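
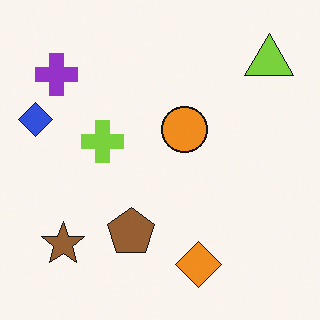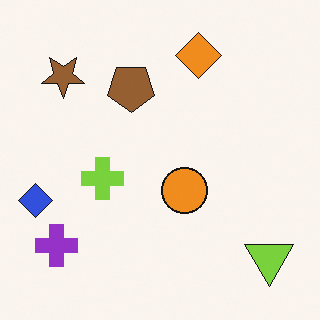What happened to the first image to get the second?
The transformation is: flipped vertically (top ↔ bottom).

The orange diamond is in the bottom of the first image and the top of the second — shapes on opposite sides of the horizontal midline have swapped in a mirror flip.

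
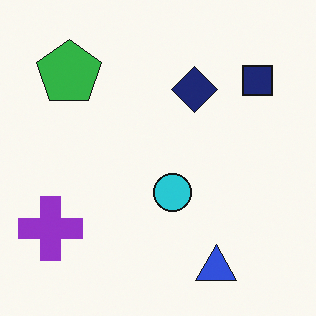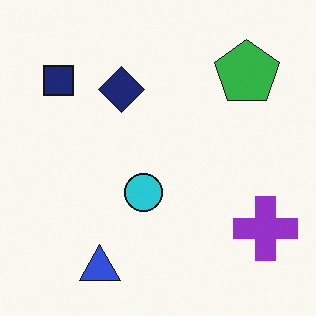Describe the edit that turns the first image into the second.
This is the original image flipped horizontally (left ↔ right).

The purple cross is in the bottom-left of the first image and the bottom-right of the second — shapes on opposite sides of the vertical midline have swapped in a mirror flip.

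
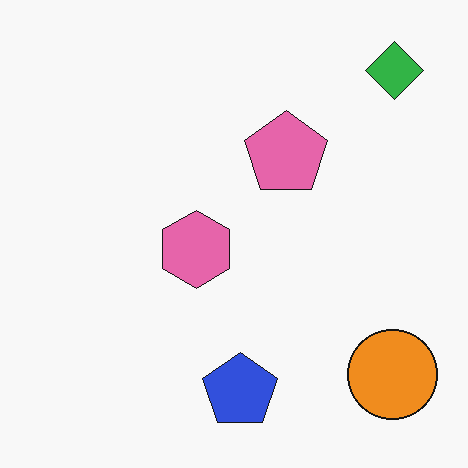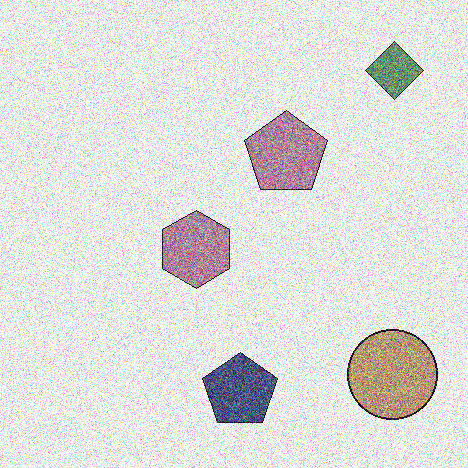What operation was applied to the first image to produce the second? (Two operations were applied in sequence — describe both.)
The image was heavily desaturated, then degraded with a thick layer of grain.

All colors are more muted and greyish — a global saturation change. Random speckle covers the whole image, including the flat background.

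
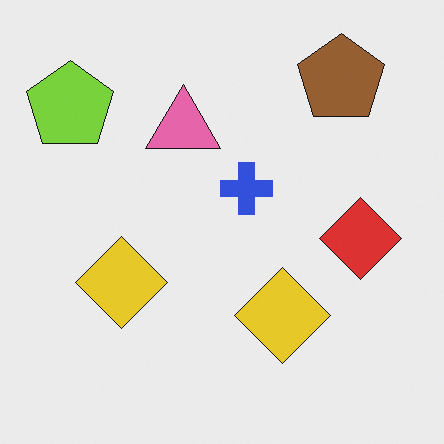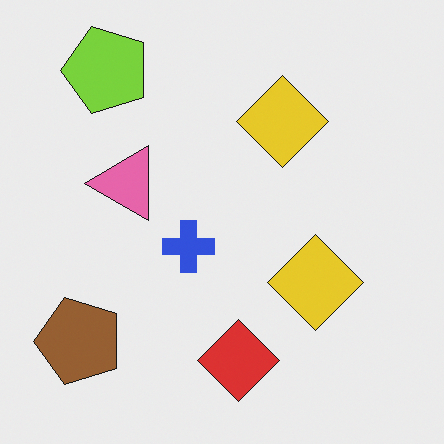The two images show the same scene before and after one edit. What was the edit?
It was transposed (reflected across the top-left ↔ bottom-right diagonal).

Shapes have swapped their row and column positions — what was in the top-right is now in the bottom-left — a diagonal reflection.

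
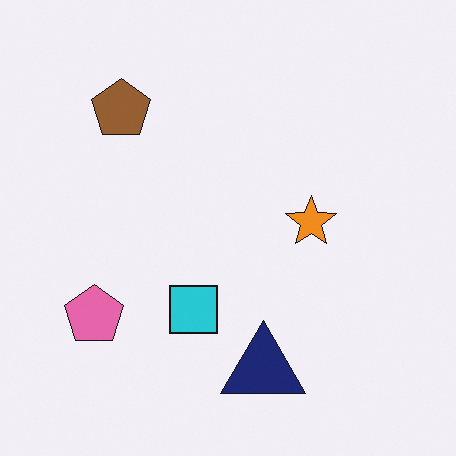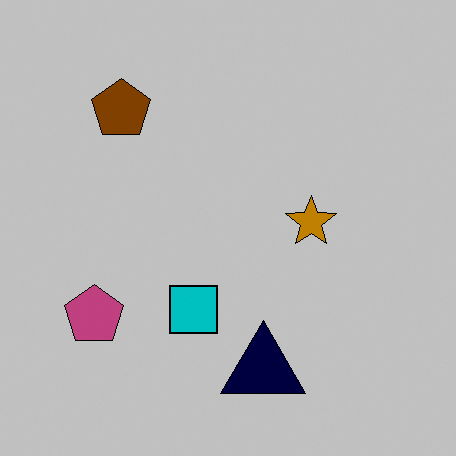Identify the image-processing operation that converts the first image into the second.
It was aggressively posterized.

Each flat color has snapped to a coarser quantized level — most visibly, the near-white background has dropped to a flat grey.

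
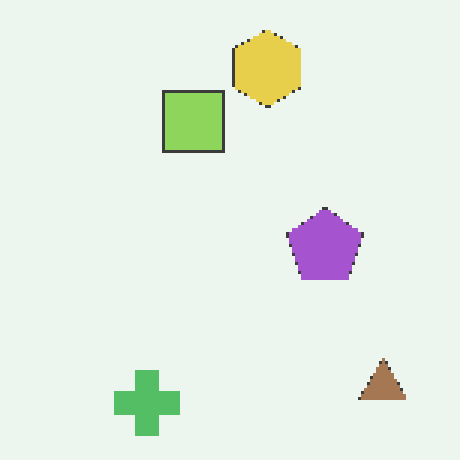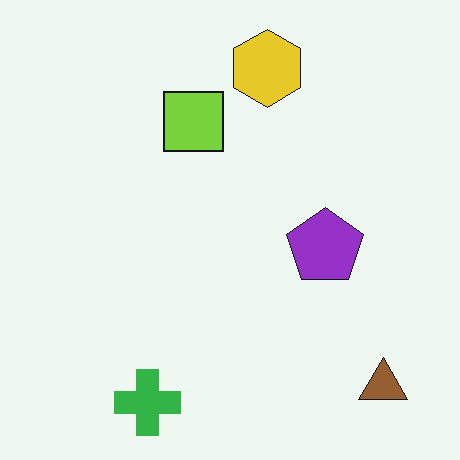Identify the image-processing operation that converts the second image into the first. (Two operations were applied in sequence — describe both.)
Given slightly reduced contrast, then lightly pixelated (a mild mosaic effect).

Tones are pushed toward mid-grey across the whole image — a global contrast change. Shapes are reduced to large square blocks; fine edges and outlines are lost — a downscale-then-upscale (mosaic) effect.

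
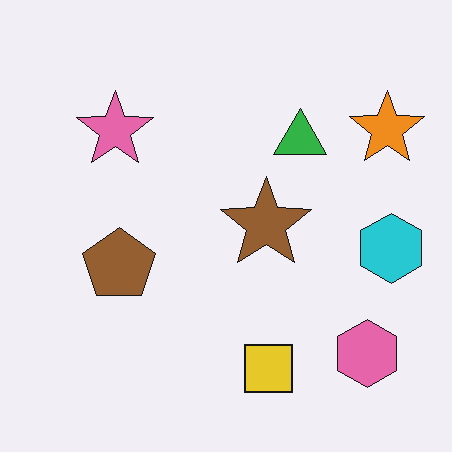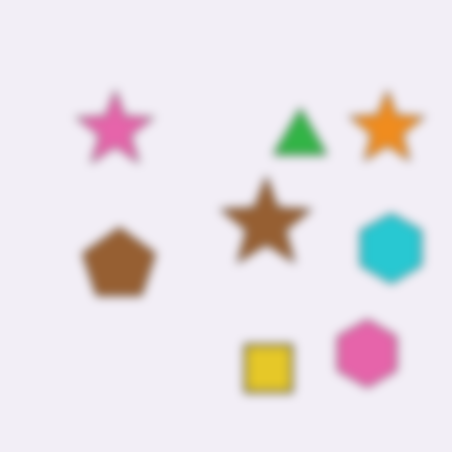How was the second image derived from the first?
The transformation is: strongly gaussian-blurred.

Shape edges and outlines are uniformly softened across the whole image.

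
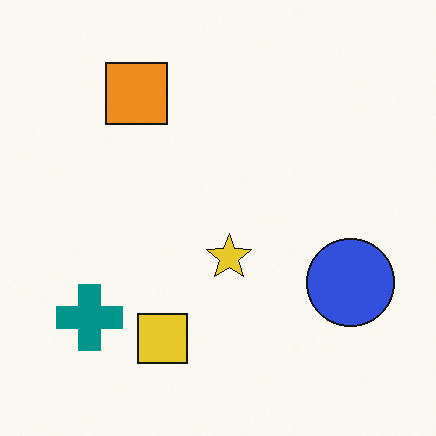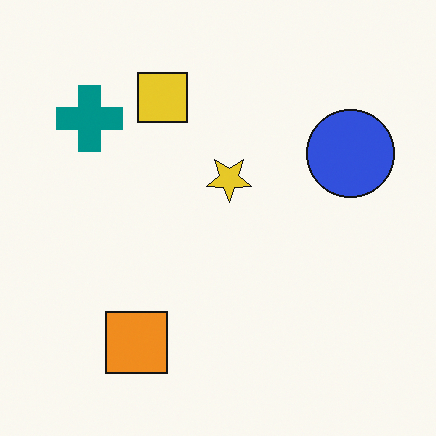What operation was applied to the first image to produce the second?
It was flipped vertically (top ↔ bottom).

The orange square is in the top-left of the first image and the bottom-left of the second — shapes on opposite sides of the horizontal midline have swapped in a mirror flip.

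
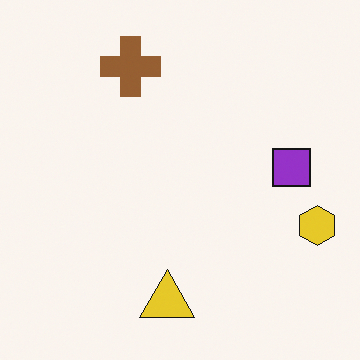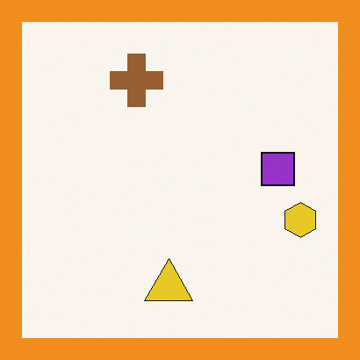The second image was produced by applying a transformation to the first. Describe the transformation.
The image was framed with a orange border.

A solid orange frame runs around the edge of the second image, with the content slightly shrunk inside it.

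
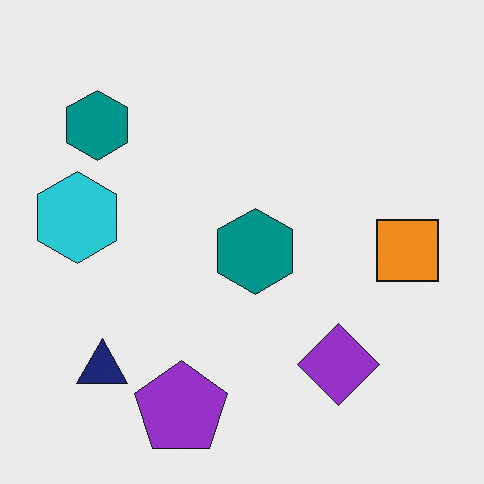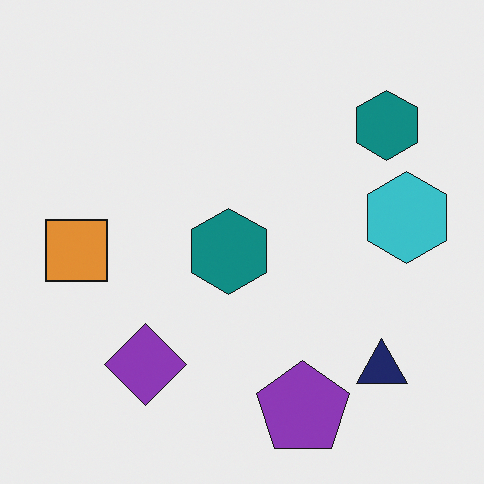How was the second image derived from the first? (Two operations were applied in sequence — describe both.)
The transformation is: flipped horizontally (left ↔ right), then slightly desaturated.

The cyan hexagon is in the left of the first image and the right of the second — shapes on opposite sides of the vertical midline have swapped in a mirror flip. All colors are more muted and greyish — a global saturation change.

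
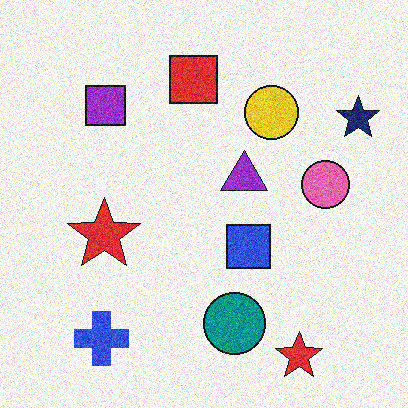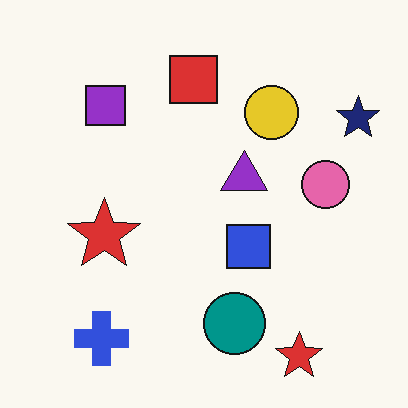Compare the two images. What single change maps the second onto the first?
The transformation is: degraded with moderate additive noise.

Random speckle covers the whole image, including the flat background.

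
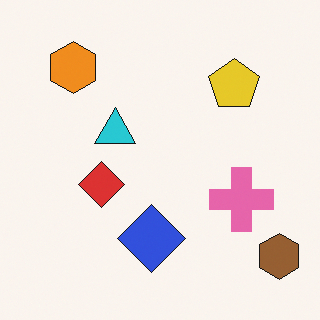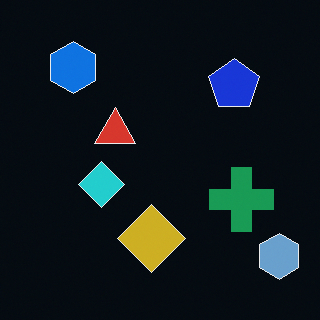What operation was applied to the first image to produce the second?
The second image is the first color-inverted (negative).

The light background has become dark and every shape's color is its complement — a photographic negative.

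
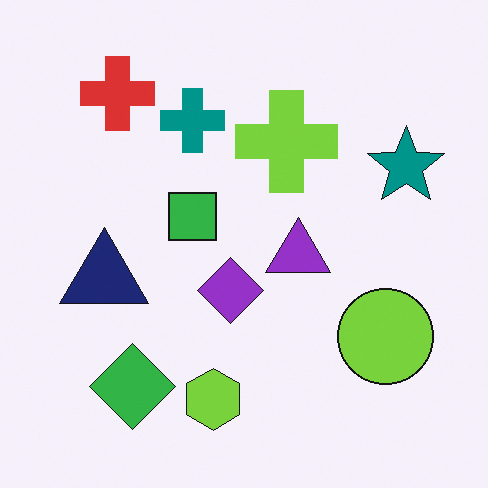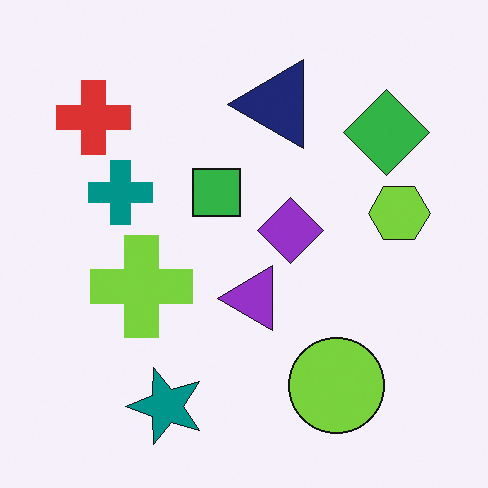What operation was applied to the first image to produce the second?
It was transposed (reflected across the top-left ↔ bottom-right diagonal).

Shapes have swapped their row and column positions — what was in the top-right is now in the bottom-left — a diagonal reflection.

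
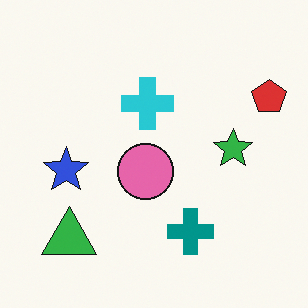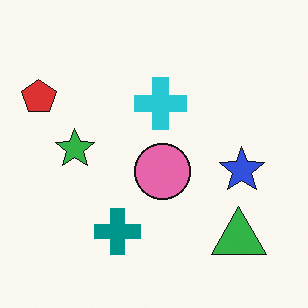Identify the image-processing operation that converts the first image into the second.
Flipped horizontally (left ↔ right).

The red pentagon is in the top-right of the first image and the top-left of the second — shapes on opposite sides of the vertical midline have swapped in a mirror flip.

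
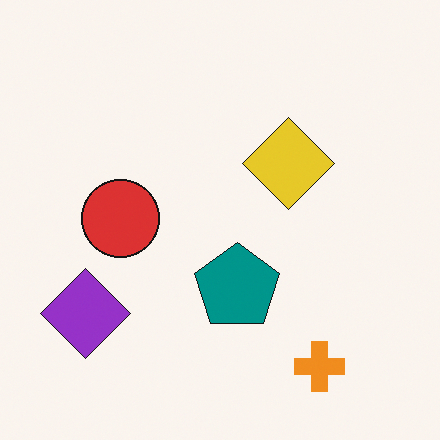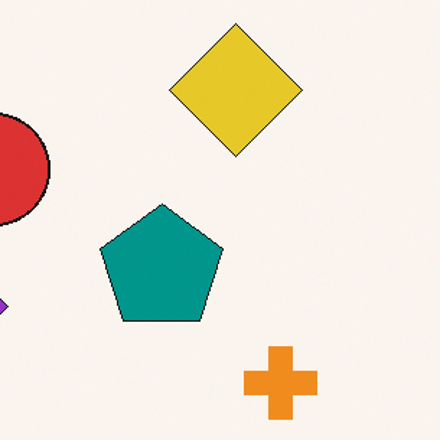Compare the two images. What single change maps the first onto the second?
Cropped slightly and scaled back up.

The visible shapes are larger and the field of view is narrower; shapes near the original edges may be partly or wholly outside the frame — a crop-and-rescale.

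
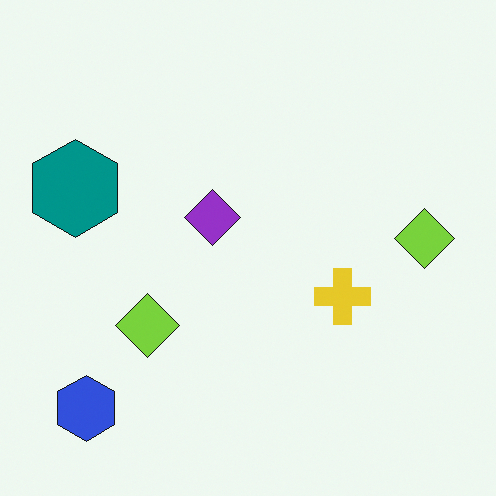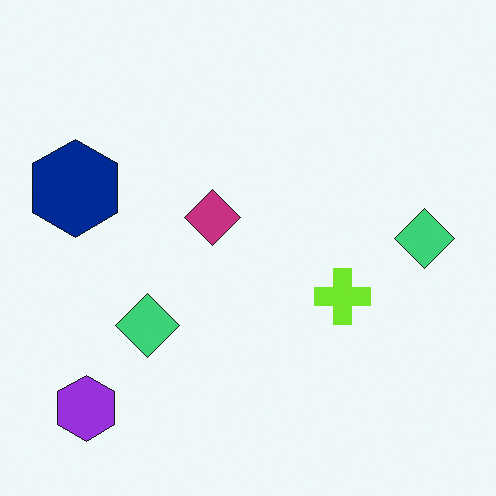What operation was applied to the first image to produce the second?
The second image is the first hue-shifted by a small amount.

Every shape's color has rotated by the same amount around the hue wheel — a uniform hue shift.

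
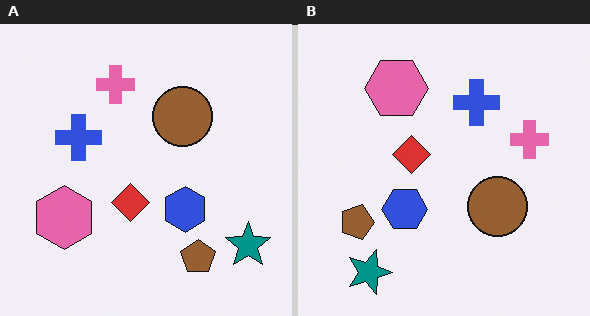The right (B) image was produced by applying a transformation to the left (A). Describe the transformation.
The image was rotated 90° clockwise.

The teal star sits in the bottom-right of the left (A) image and the bottom-left of the right (B) — consistent with a whole-image 90° clockwise rotation.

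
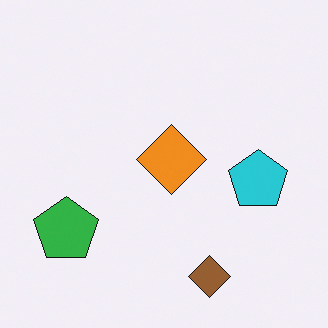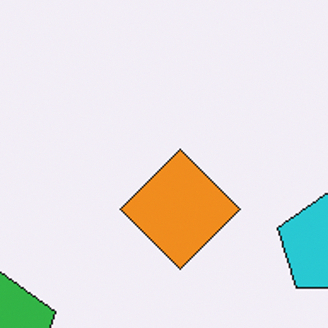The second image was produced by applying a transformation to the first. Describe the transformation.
Cropped tightly and scaled back up.

The visible shapes are larger and the field of view is narrower; shapes near the original edges may be partly or wholly outside the frame — a crop-and-rescale.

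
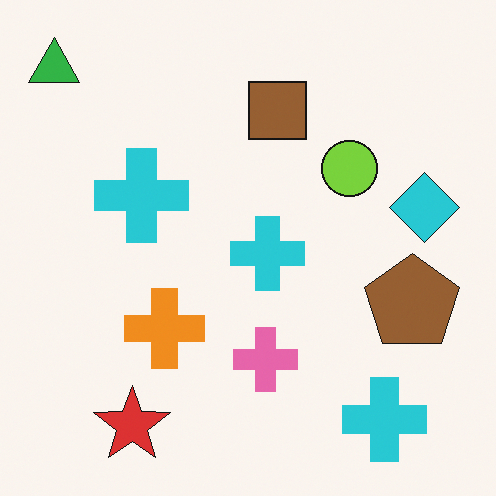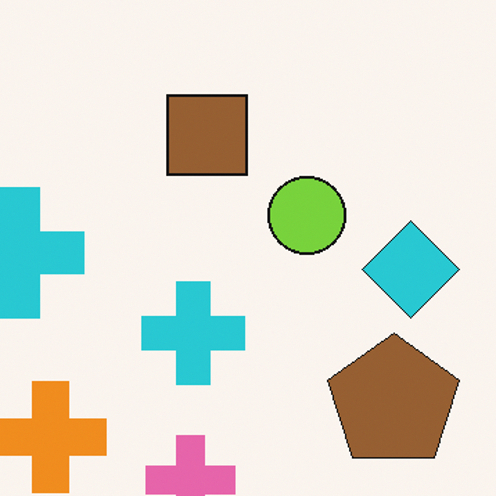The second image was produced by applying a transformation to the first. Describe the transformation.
The second image is the first cropped to a modestly smaller region and rescaled.

The visible shapes are larger and the field of view is narrower; shapes near the original edges may be partly or wholly outside the frame — a crop-and-rescale.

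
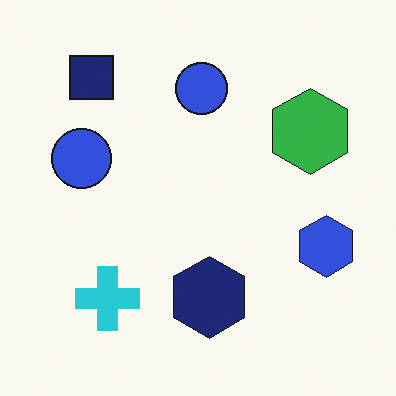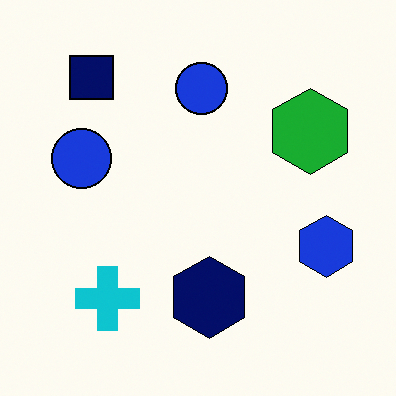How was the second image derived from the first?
Given slightly increased contrast.

Tones are pushed away from mid-grey across the whole image — a global contrast change.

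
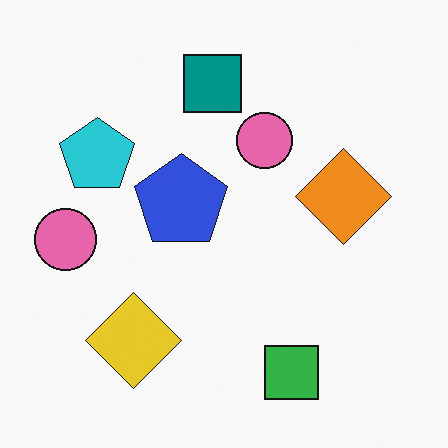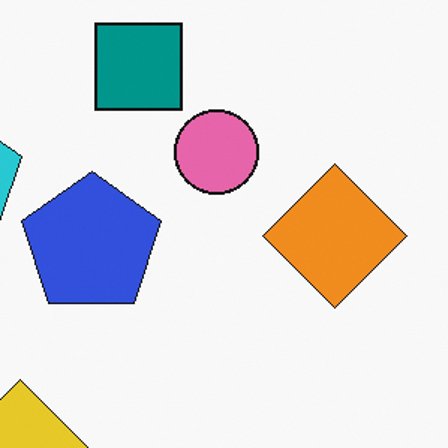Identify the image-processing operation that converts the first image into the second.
This is the original image cropped to a modestly smaller region and rescaled.

The visible shapes are larger and the field of view is narrower; shapes near the original edges may be partly or wholly outside the frame — a crop-and-rescale.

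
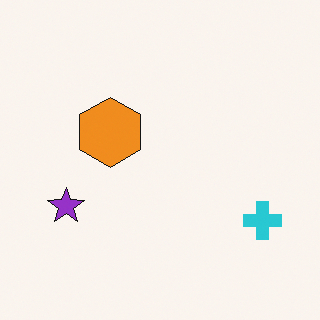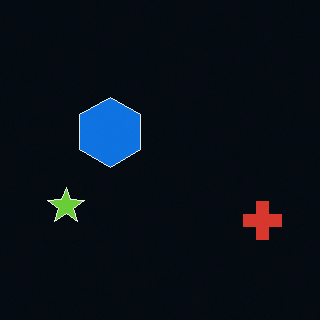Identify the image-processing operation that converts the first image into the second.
The image was color-inverted (negative).

The light background has become dark and every shape's color is its complement — a photographic negative.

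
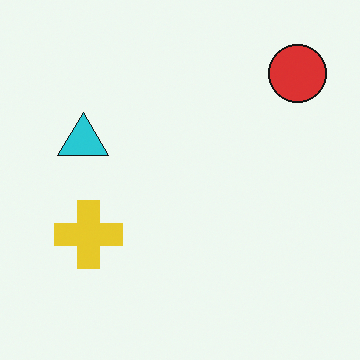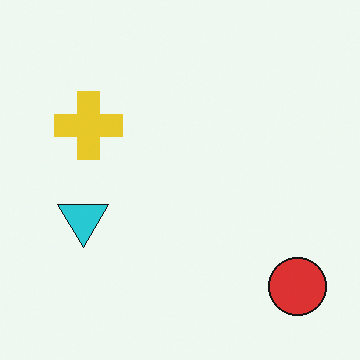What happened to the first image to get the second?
It was flipped vertically (top ↔ bottom).

The red circle is in the top-right of the first image and the bottom-right of the second — shapes on opposite sides of the horizontal midline have swapped in a mirror flip.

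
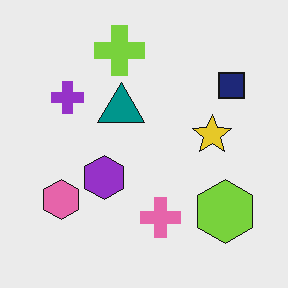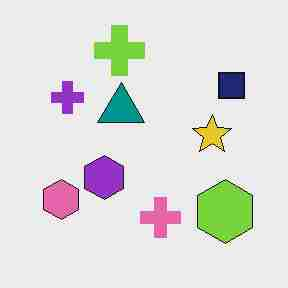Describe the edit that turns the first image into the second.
This is the original image degraded with heavy JPEG compression.

Blocky 8×8 compression artifacts appear around shape edges and the flat background shows ringing — characteristic JPEG degradation.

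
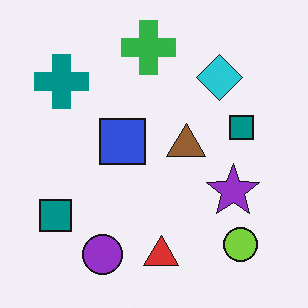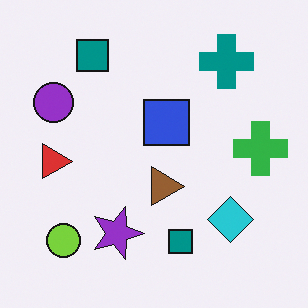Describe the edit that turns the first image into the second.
The second image is the first rotated 90° clockwise.

The lime circle sits in the bottom-right of the first image and the bottom-left of the second — consistent with a whole-image 90° clockwise rotation.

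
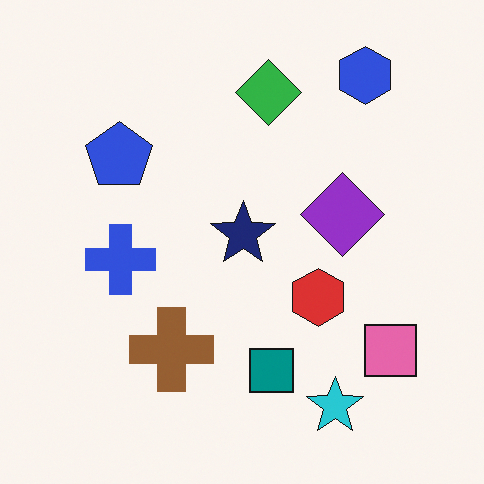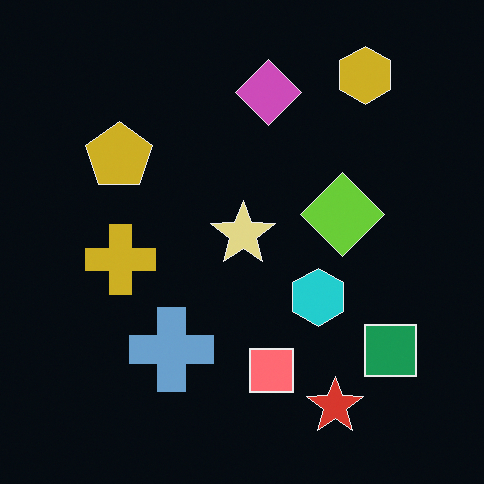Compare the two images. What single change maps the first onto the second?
The transformation is: color-inverted (negative).

The light background has become dark and every shape's color is its complement — a photographic negative.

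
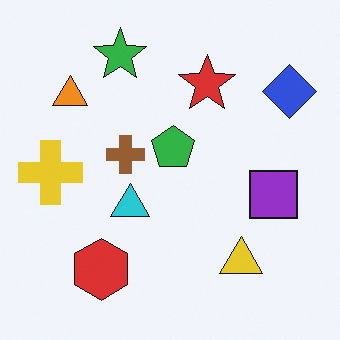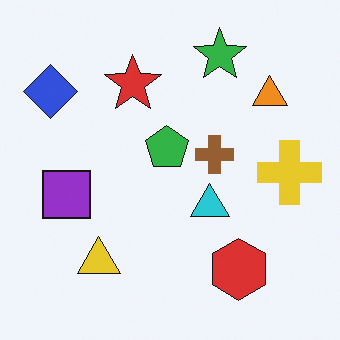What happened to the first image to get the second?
Flipped horizontally (left ↔ right).

The yellow cross is in the left of the first image and the right of the second — shapes on opposite sides of the vertical midline have swapped in a mirror flip.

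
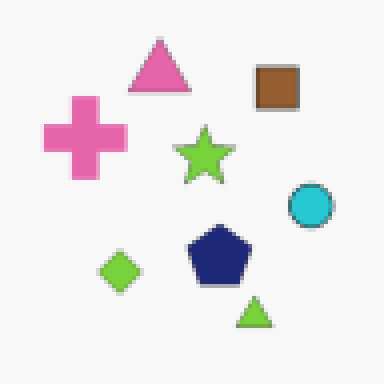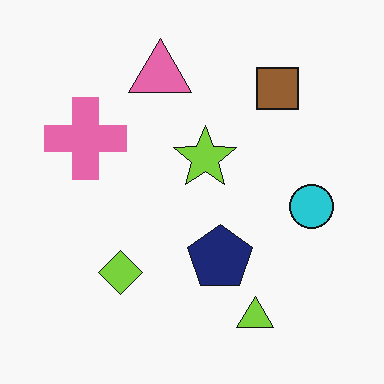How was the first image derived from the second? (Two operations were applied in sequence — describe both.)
The image was slightly softened, then mildly pixelated.

Shape edges and outlines are uniformly softened across the whole image. Shapes are reduced to large square blocks; fine edges and outlines are lost — a downscale-then-upscale (mosaic) effect.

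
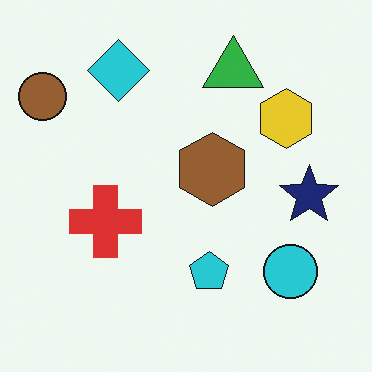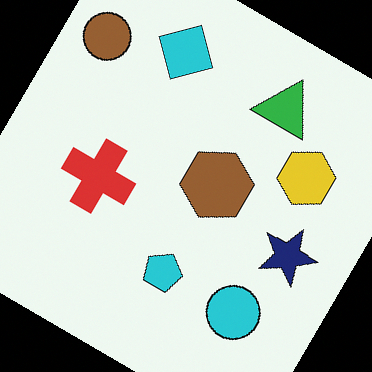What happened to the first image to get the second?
The second image is the first rotated clockwise by a large amount — several tens of degrees.

Every shape is tilted by the same angle and the image corners show triangular fill wedges — a whole-image rotation by a non-right angle.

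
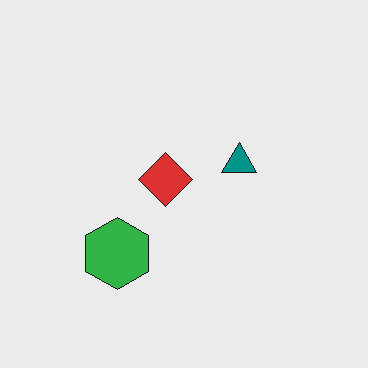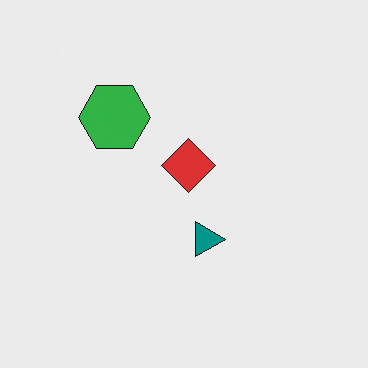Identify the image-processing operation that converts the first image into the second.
This is the original image rotated 90° clockwise.

The green hexagon sits in the bottom-left of the first image and the top-left of the second — consistent with a whole-image 90° clockwise rotation.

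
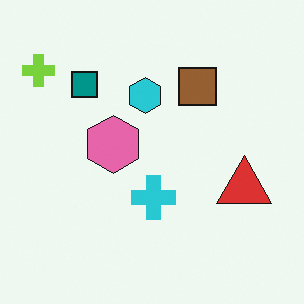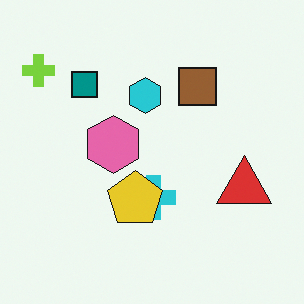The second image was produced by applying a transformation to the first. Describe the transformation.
Overlaid with an additional yellow pentagon.

A yellow pentagon appears in the second image that is absent from the first.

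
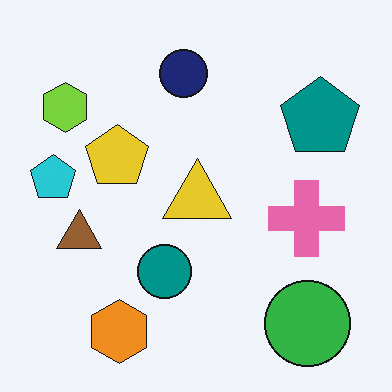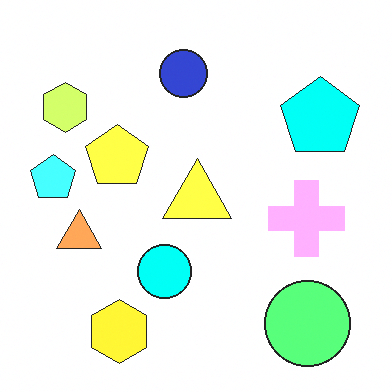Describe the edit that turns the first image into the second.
The image was brightened a lot.

Every pixel — background and shapes alike — is uniformly brightened.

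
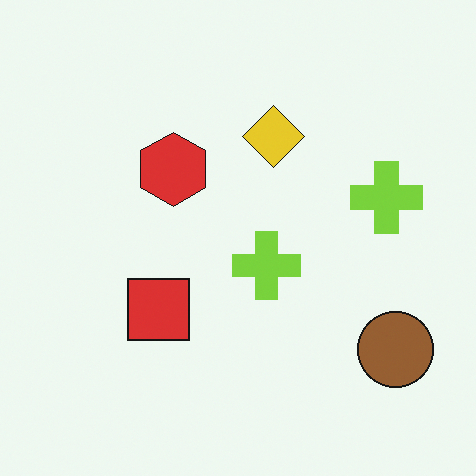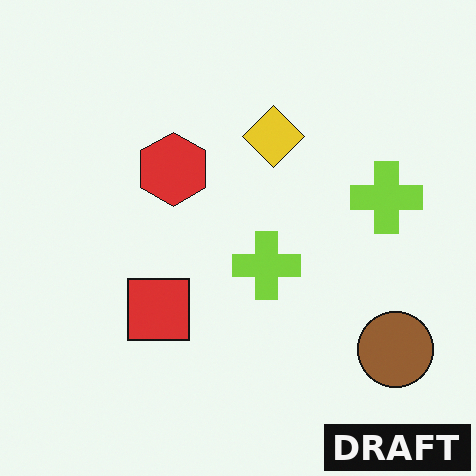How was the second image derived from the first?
It was watermarked with the text "DRAFT" in the lower-right corner.

A dark label reading "DRAFT" appears in the lower-right corner.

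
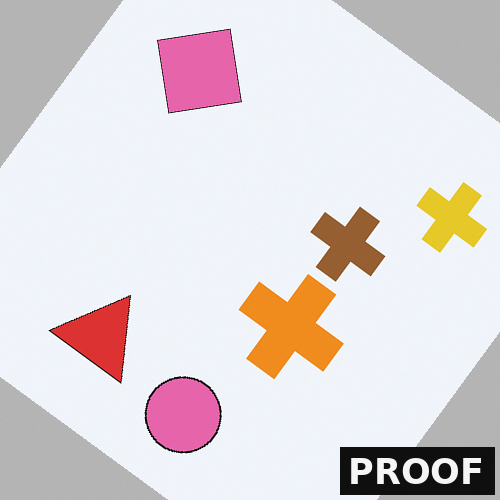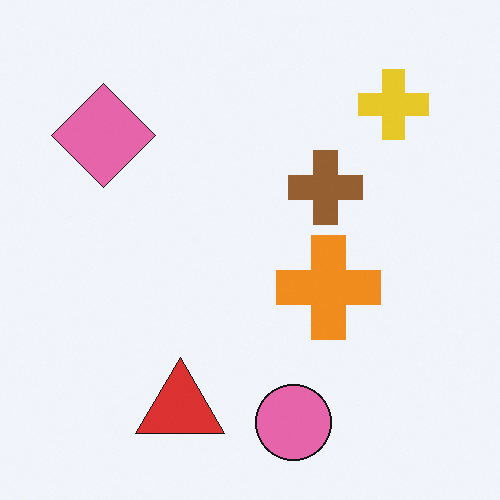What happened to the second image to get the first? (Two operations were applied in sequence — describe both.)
Rotated clockwise by a large amount — several tens of degrees, then watermarked with the text "PROOF" in the lower-right corner.

Every shape is tilted by the same angle and the image corners show triangular fill wedges — a whole-image rotation by a non-right angle. A dark label reading "PROOF" appears in the lower-right corner.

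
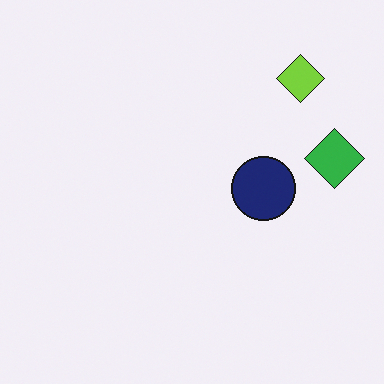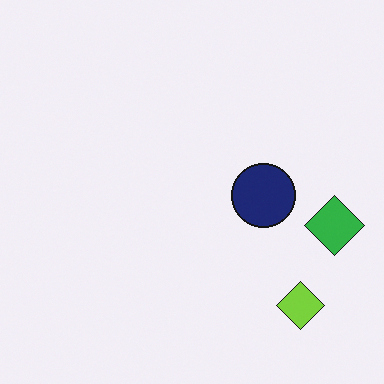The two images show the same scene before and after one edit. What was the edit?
The second image is the first flipped vertically (top ↔ bottom).

The lime diamond is in the top-right of the first image and the bottom-right of the second — shapes on opposite sides of the horizontal midline have swapped in a mirror flip.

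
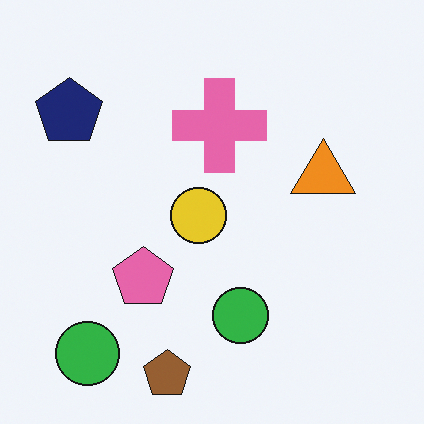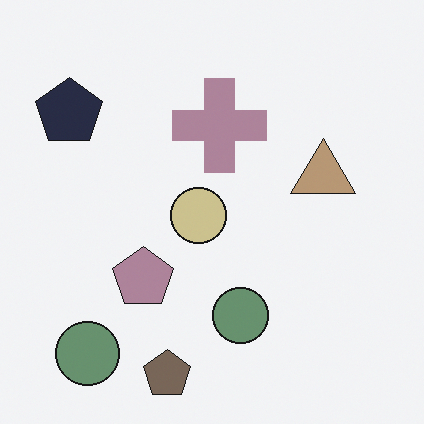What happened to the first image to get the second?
It was heavily desaturated.

All colors are more muted and greyish — a global saturation change.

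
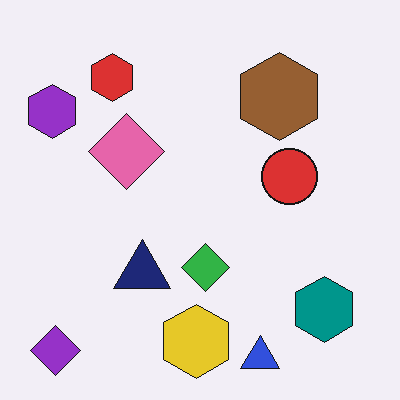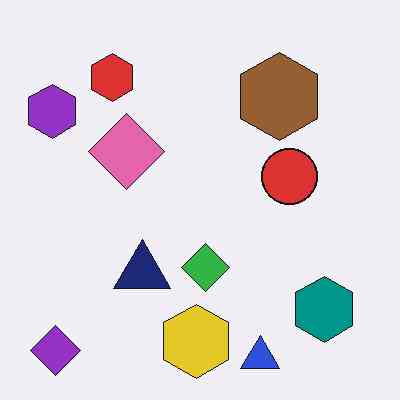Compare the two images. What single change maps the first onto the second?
The transformation is: given moderate JPEG compression.

Blocky 8×8 compression artifacts appear around shape edges and the flat background shows ringing — characteristic JPEG degradation.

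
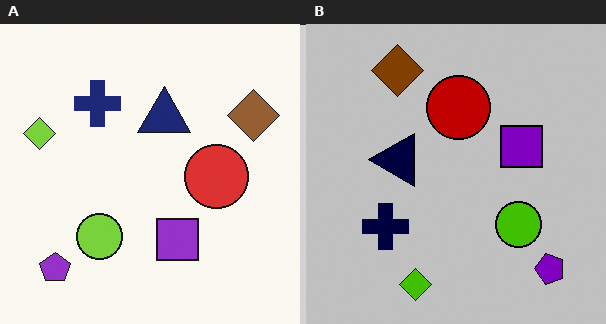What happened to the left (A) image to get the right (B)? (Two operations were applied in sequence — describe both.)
The image was rotated 90° counter-clockwise, then aggressively posterized.

The purple pentagon sits in the bottom-left of the left (A) image and the bottom-right of the right (B) — consistent with a whole-image 90° counter-clockwise rotation. Each flat color has snapped to a coarser quantized level — most visibly, the near-white background has dropped to a flat grey.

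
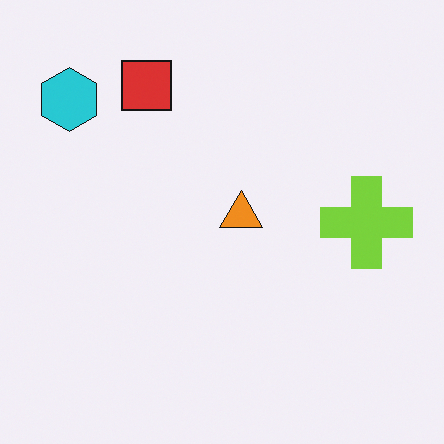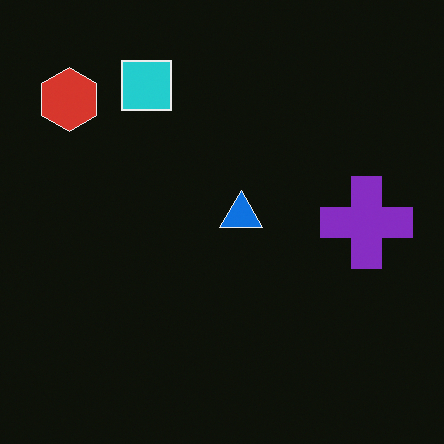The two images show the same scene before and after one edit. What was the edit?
The image was color-inverted (negative).

The light background has become dark and every shape's color is its complement — a photographic negative.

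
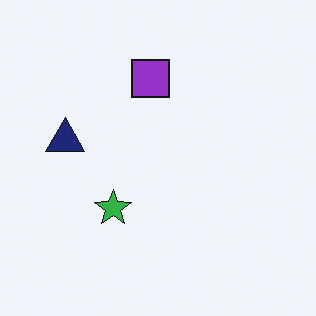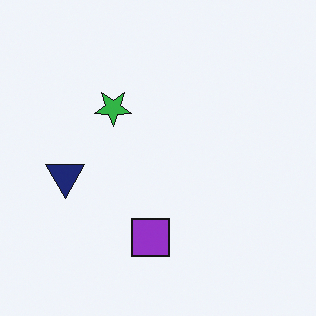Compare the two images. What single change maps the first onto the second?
The image was flipped vertically (top ↔ bottom).

The purple square is in the top of the first image and the bottom of the second — shapes on opposite sides of the horizontal midline have swapped in a mirror flip.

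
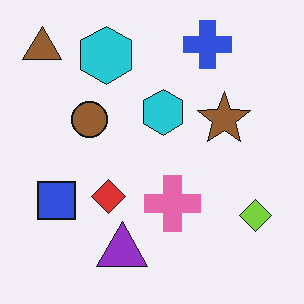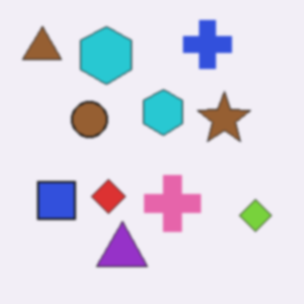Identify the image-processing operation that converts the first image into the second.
The second image is the first lightly blurred.

Shape edges and outlines are uniformly softened across the whole image.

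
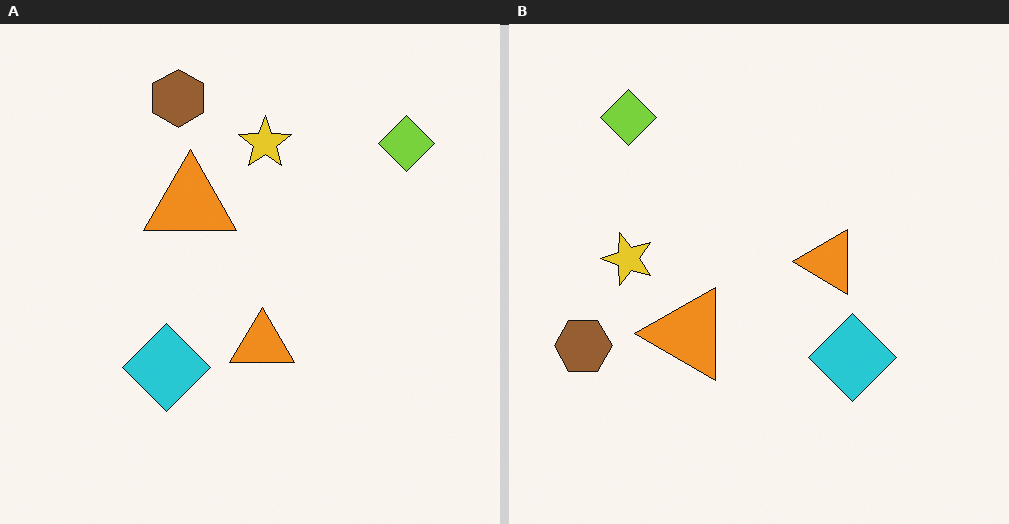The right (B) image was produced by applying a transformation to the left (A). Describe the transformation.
This is the original image rotated 90° counter-clockwise.

The lime diamond sits in the top-right of the left (A) image and the top-left of the right (B) — consistent with a whole-image 90° counter-clockwise rotation.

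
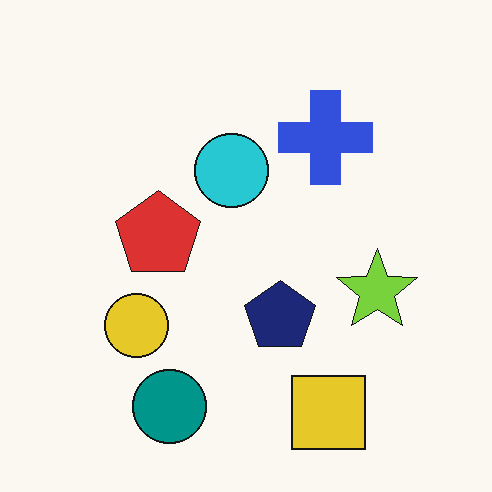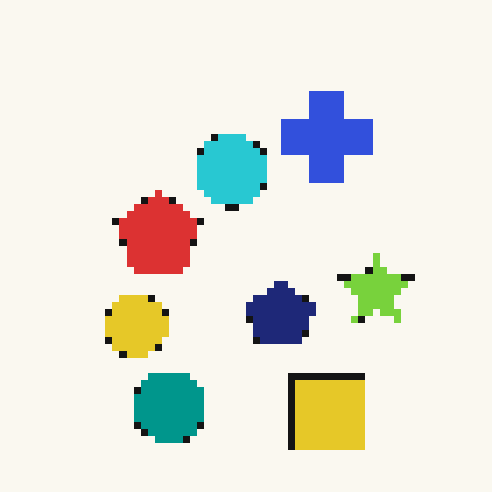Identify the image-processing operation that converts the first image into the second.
Pixelated into visible square blocks.

Shapes are reduced to large square blocks; fine edges and outlines are lost — a downscale-then-upscale (mosaic) effect.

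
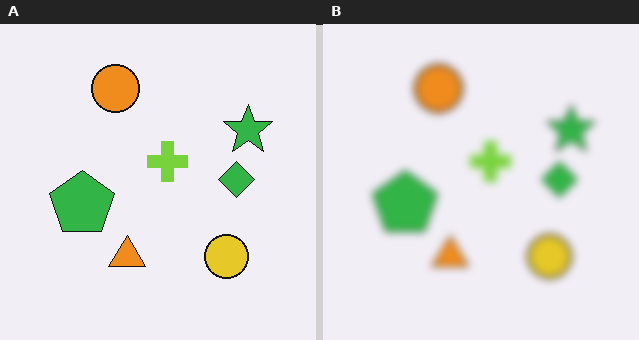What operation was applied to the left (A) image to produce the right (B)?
The image was moderately blurred.

Shape edges and outlines are uniformly softened across the whole image.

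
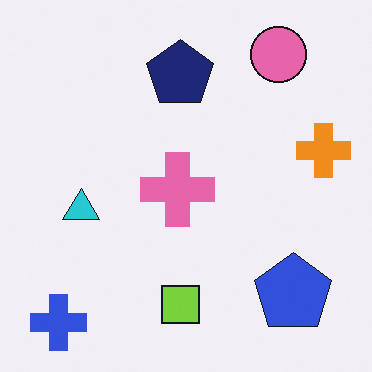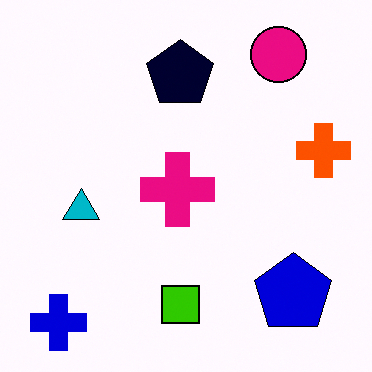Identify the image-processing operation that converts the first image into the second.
The second image is the first given much higher contrast.

Tones are pushed away from mid-grey across the whole image — a global contrast change.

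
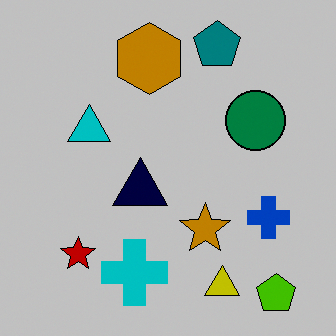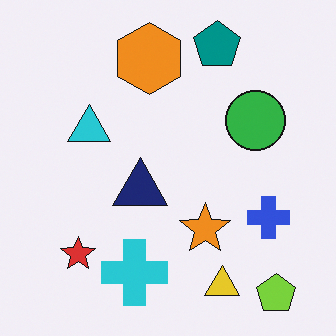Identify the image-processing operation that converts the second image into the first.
It was aggressively posterized.

Each flat color has snapped to a coarser quantized level — most visibly, the near-white background has dropped to a flat grey.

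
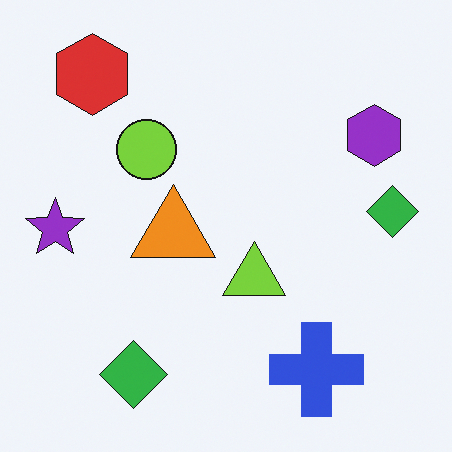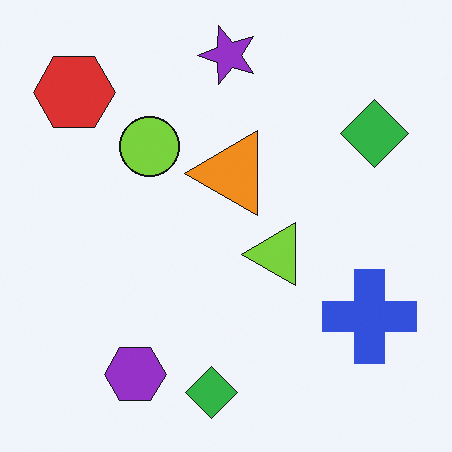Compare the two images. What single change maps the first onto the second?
The transformation is: transposed (reflected across the top-left ↔ bottom-right diagonal).

Shapes have swapped their row and column positions — what was in the top-right is now in the bottom-left — a diagonal reflection.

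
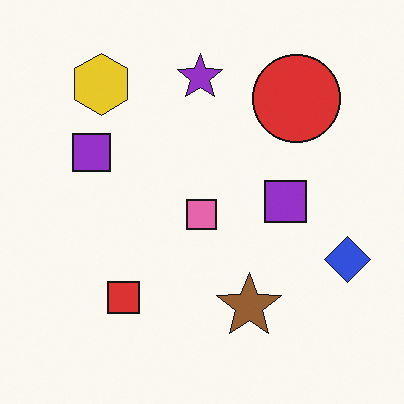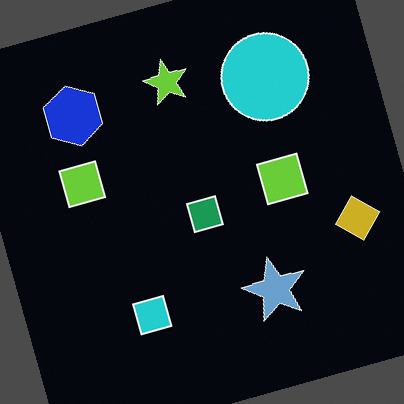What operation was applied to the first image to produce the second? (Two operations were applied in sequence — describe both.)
It was rotated counter-clockwise by a clearly visible amount, then color-inverted (negative).

Every shape is tilted by the same angle and the image corners show triangular fill wedges — a whole-image rotation by a non-right angle. The light background has become dark and every shape's color is its complement — a photographic negative.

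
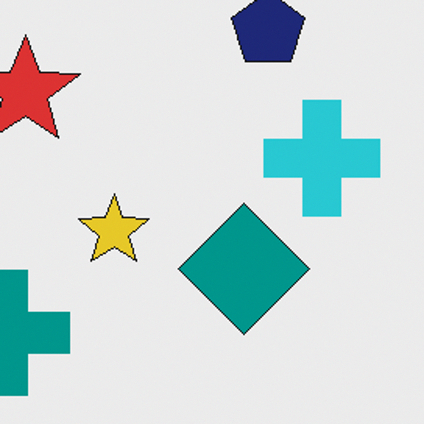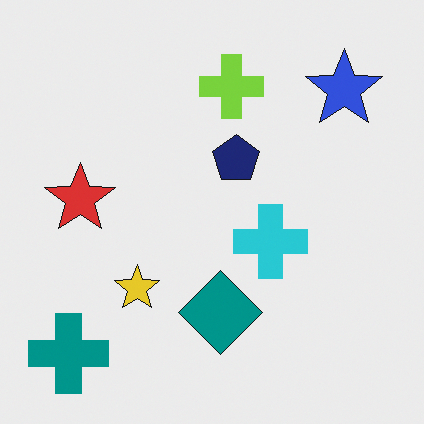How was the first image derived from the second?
It was cropped slightly and scaled back up.

The visible shapes are larger and the field of view is narrower; shapes near the original edges may be partly or wholly outside the frame — a crop-and-rescale.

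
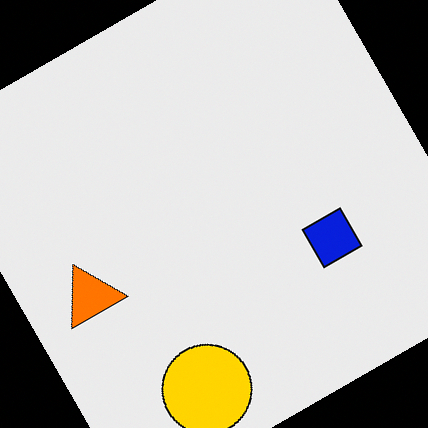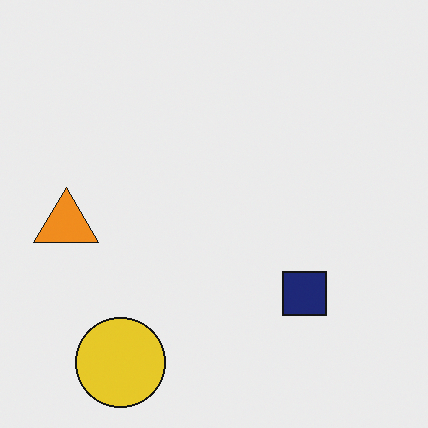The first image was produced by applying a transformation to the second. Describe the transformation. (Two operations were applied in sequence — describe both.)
This is the original image heavily oversaturated, then rotated counter-clockwise by a moderate amount.

All colors are more vivid — a global saturation change. Every shape is tilted by the same angle and the image corners show triangular fill wedges — a whole-image rotation by a non-right angle.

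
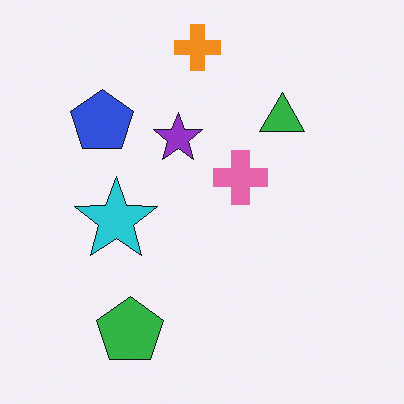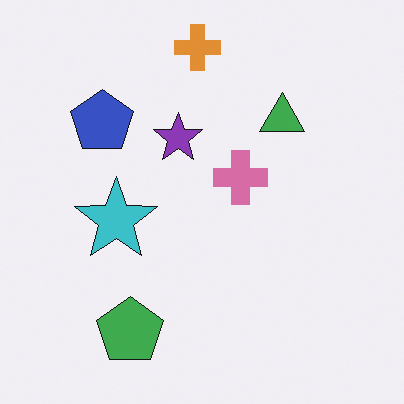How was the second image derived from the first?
It was slightly desaturated.

All colors are more muted and greyish — a global saturation change.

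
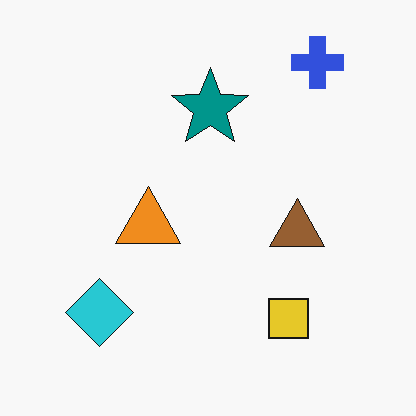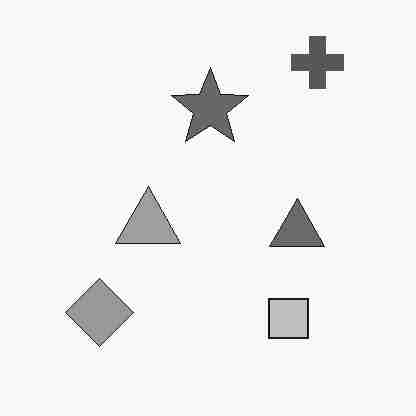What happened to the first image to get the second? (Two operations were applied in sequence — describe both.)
The image was converted to grayscale, then degraded with heavy JPEG compression.

All color is removed — every shape is now a shade of grey. Blocky 8×8 compression artifacts appear around shape edges and the flat background shows ringing — characteristic JPEG degradation.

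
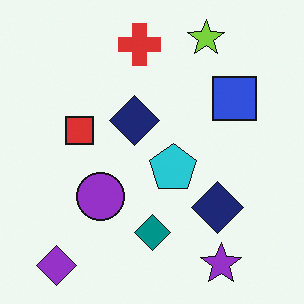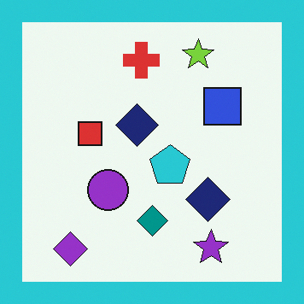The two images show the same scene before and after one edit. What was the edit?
This is the original image framed with a cyan border.

A solid cyan frame runs around the edge of the second image, with the content slightly shrunk inside it.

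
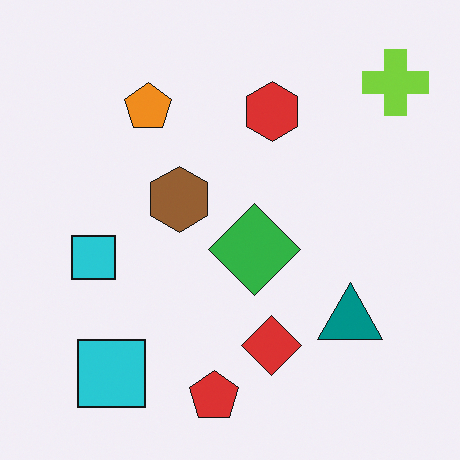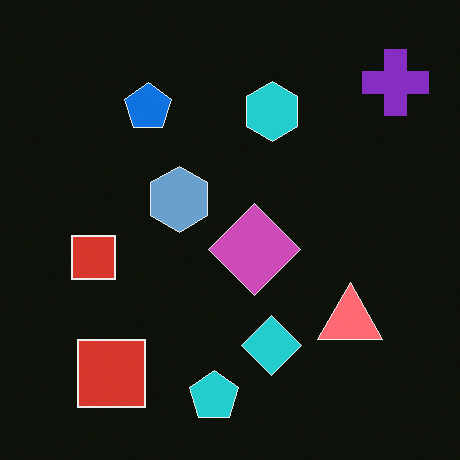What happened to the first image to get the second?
The image was color-inverted (negative).

The light background has become dark and every shape's color is its complement — a photographic negative.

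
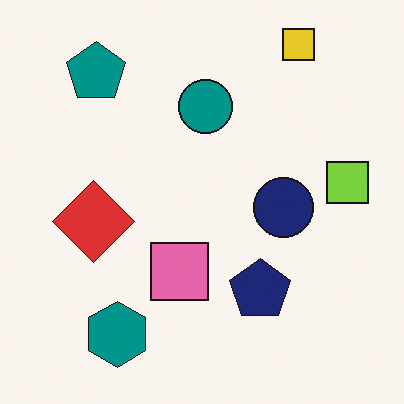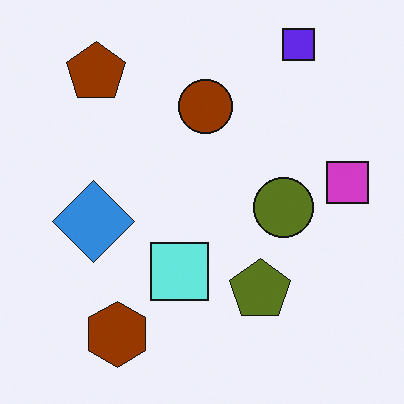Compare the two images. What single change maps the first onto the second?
It was hue-shifted by a large amount.

Every shape's color has rotated by the same amount around the hue wheel — a uniform hue shift.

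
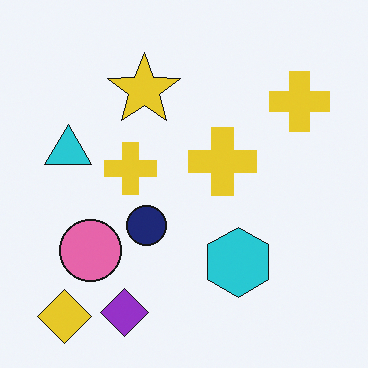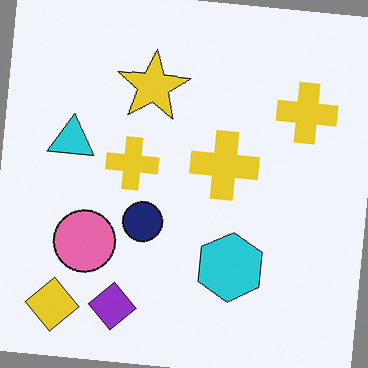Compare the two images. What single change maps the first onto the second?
This is the original image rotated clockwise by a small amount.

Every shape is tilted by the same angle and the image corners show triangular fill wedges — a whole-image rotation by a non-right angle.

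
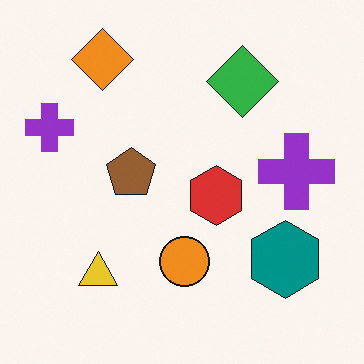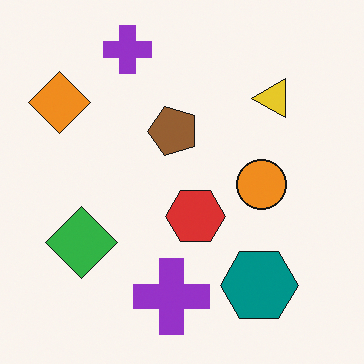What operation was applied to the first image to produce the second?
The second image is the first transposed (reflected across the top-left ↔ bottom-right diagonal).

Shapes have swapped their row and column positions — what was in the top-right is now in the bottom-left — a diagonal reflection.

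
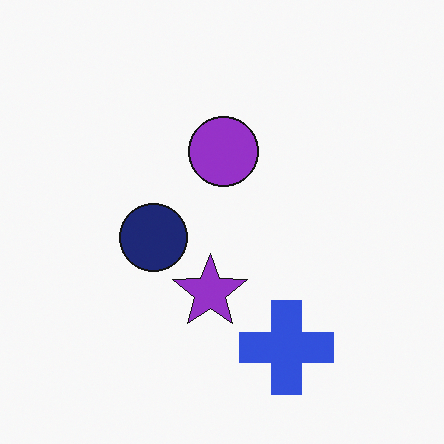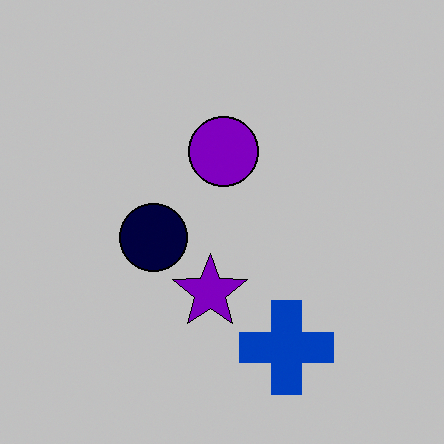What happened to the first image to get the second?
The transformation is: heavily posterized to just a handful of flat colors.

Each flat color has snapped to a coarser quantized level — most visibly, the near-white background has dropped to a flat grey.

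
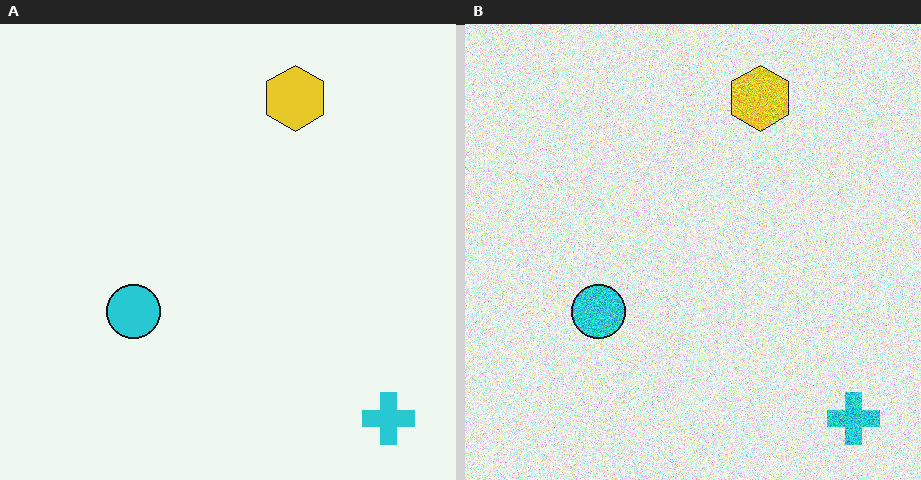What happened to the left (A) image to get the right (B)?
It was degraded with a thick layer of grain.

Random speckle covers the whole image, including the flat background.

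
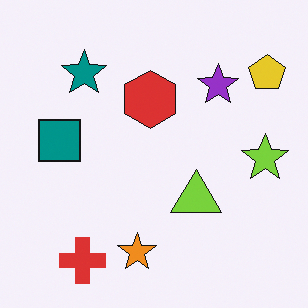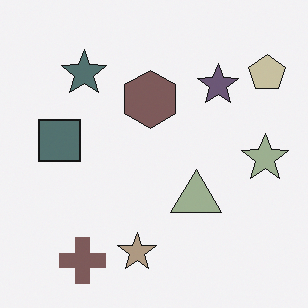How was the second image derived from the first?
It was heavily desaturated.

All colors are more muted and greyish — a global saturation change.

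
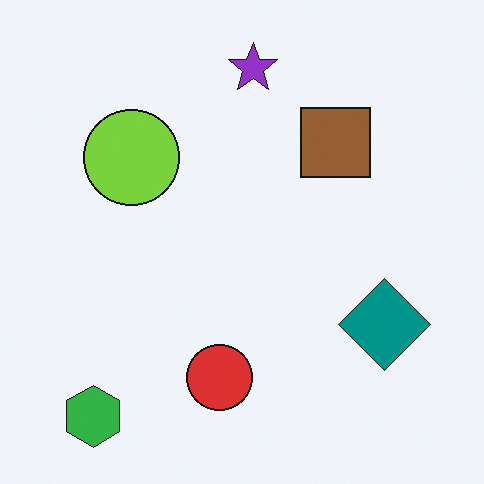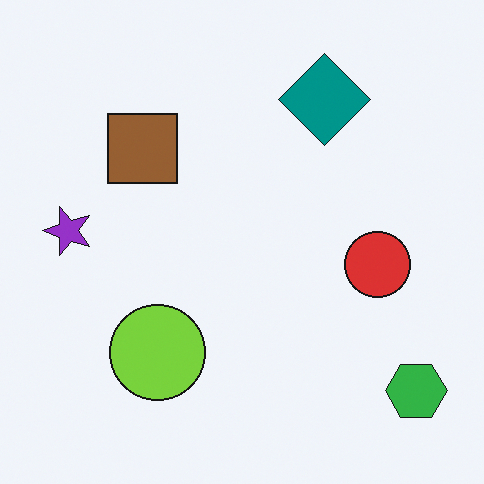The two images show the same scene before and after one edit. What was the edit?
This is the original image rotated 90° counter-clockwise.

The green hexagon sits in the bottom-left of the first image and the bottom-right of the second — consistent with a whole-image 90° counter-clockwise rotation.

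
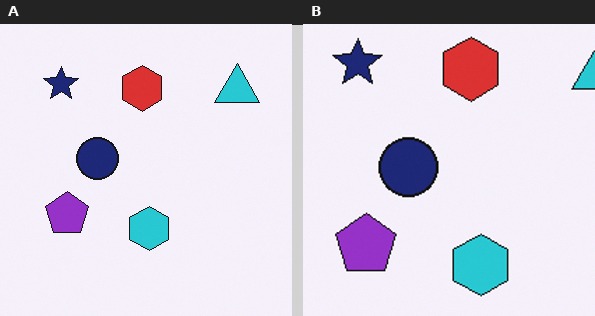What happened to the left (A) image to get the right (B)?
The right (B) image is the left (A) cropped slightly and scaled back up.

The visible shapes are larger and the field of view is narrower; shapes near the original edges may be partly or wholly outside the frame — a crop-and-rescale.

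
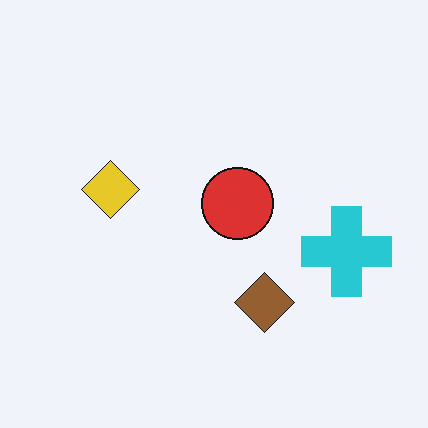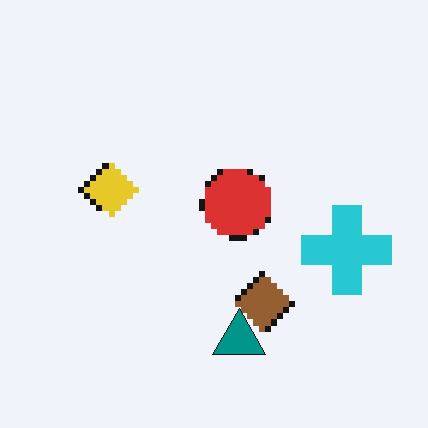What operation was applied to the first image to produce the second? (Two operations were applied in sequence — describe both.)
The image was moderately pixelated, then overlaid with an additional teal triangle.

Shapes are reduced to large square blocks; fine edges and outlines are lost — a downscale-then-upscale (mosaic) effect. A teal triangle appears in the second image that is absent from the first.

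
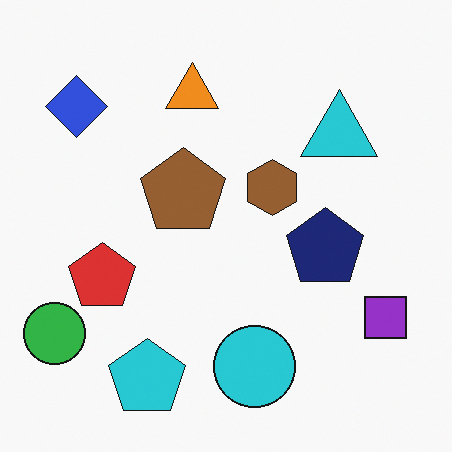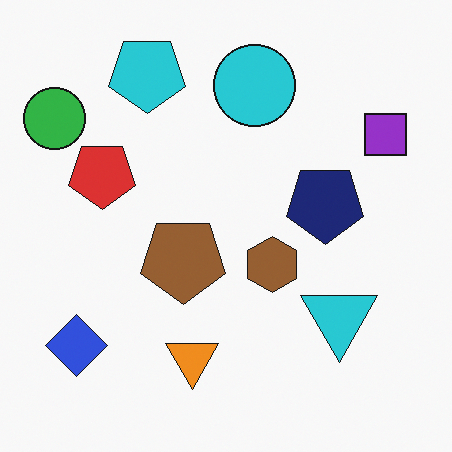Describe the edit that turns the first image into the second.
The second image is the first flipped vertically (top ↔ bottom).

The cyan pentagon is in the bottom-left of the first image and the top-left of the second — shapes on opposite sides of the horizontal midline have swapped in a mirror flip.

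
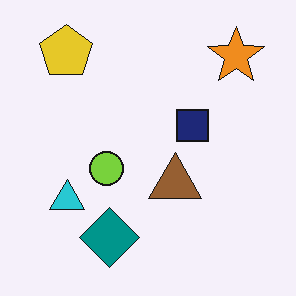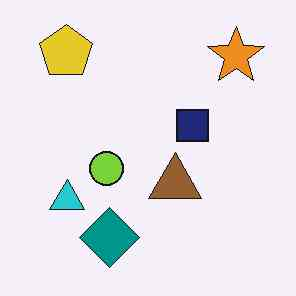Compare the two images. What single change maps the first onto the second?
The image was JPEG-compressed with visible artifacts.

Blocky 8×8 compression artifacts appear around shape edges and the flat background shows ringing — characteristic JPEG degradation.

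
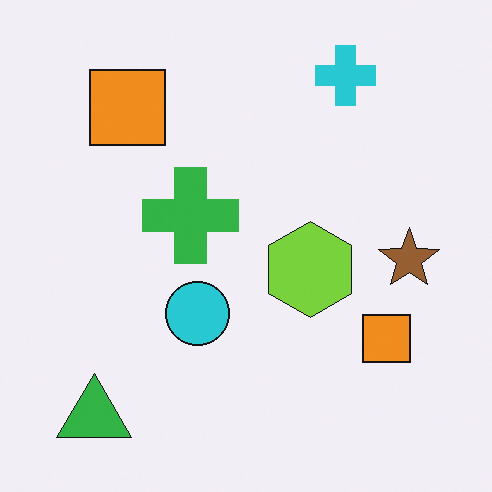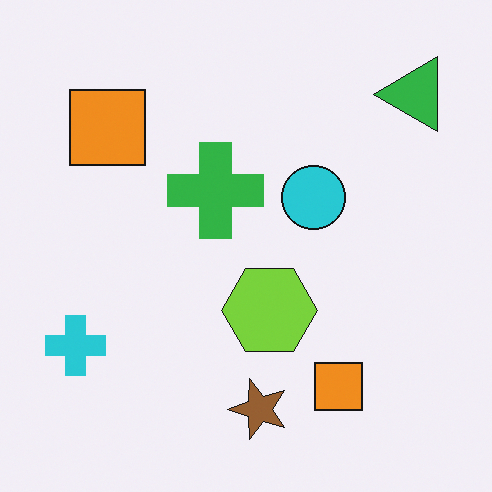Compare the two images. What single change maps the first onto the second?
Transposed (reflected across the top-left ↔ bottom-right diagonal).

Shapes have swapped their row and column positions — what was in the top-right is now in the bottom-left — a diagonal reflection.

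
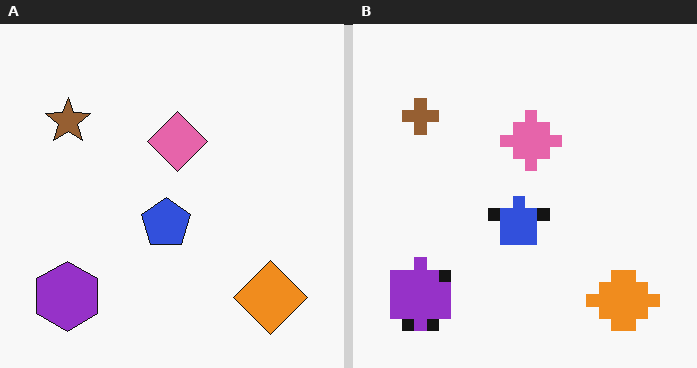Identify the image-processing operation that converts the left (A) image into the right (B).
Heavily pixelated into large blocks.

Shapes are reduced to large square blocks; fine edges and outlines are lost — a downscale-then-upscale (mosaic) effect.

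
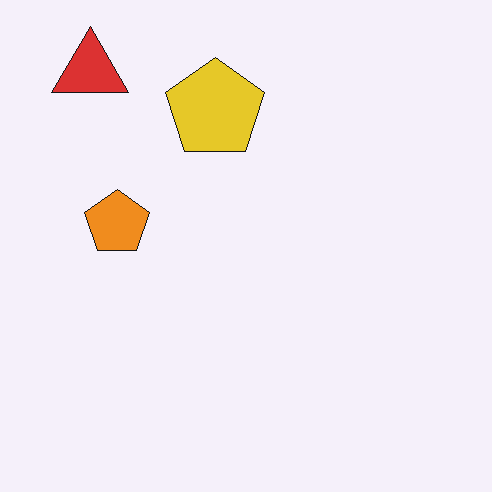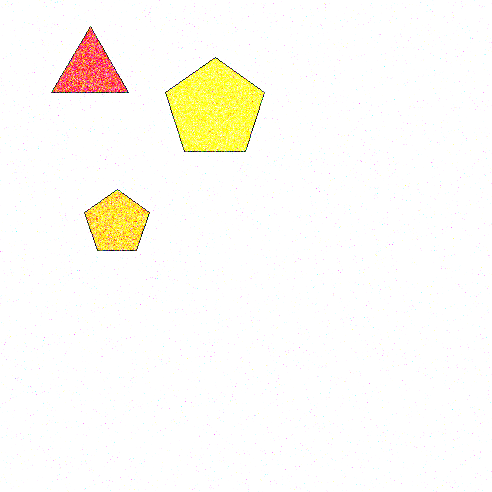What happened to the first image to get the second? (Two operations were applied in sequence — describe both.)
The second image is the first degraded with strong gaussian noise, then brightened a lot.

Random speckle covers the whole image, including the flat background. Every pixel — background and shapes alike — is uniformly brightened.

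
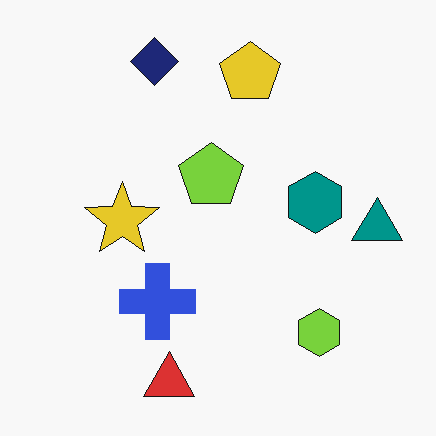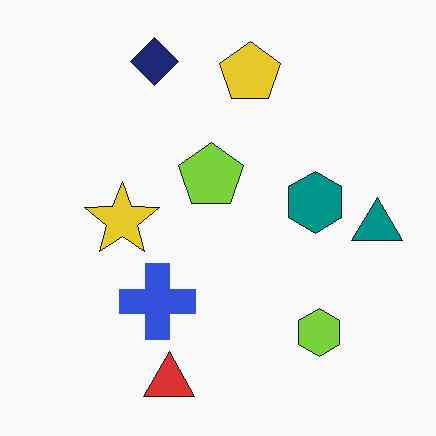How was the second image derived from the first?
The transformation is: JPEG-compressed with visible artifacts.

Blocky 8×8 compression artifacts appear around shape edges and the flat background shows ringing — characteristic JPEG degradation.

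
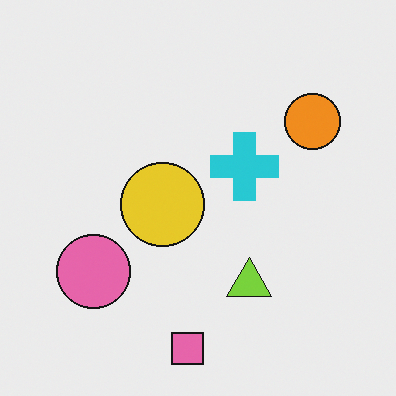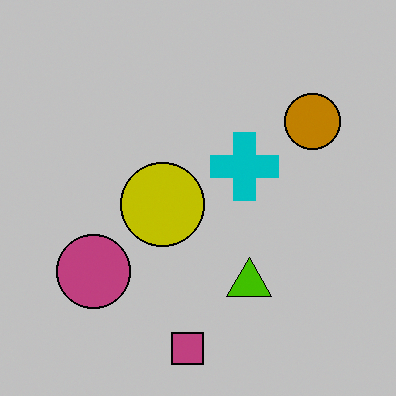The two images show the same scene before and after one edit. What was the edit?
This is the original image heavily posterized to just a handful of flat colors.

Each flat color has snapped to a coarser quantized level — most visibly, the near-white background has dropped to a flat grey.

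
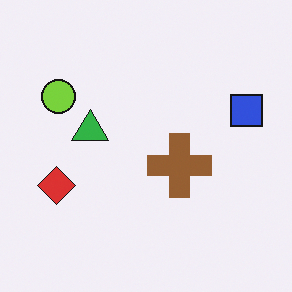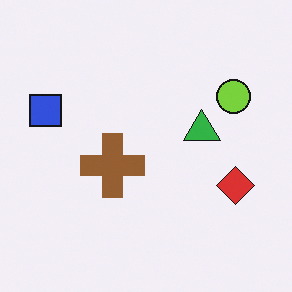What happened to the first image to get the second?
This is the original image flipped horizontally (left ↔ right).

The blue square is in the right of the first image and the left of the second — shapes on opposite sides of the vertical midline have swapped in a mirror flip.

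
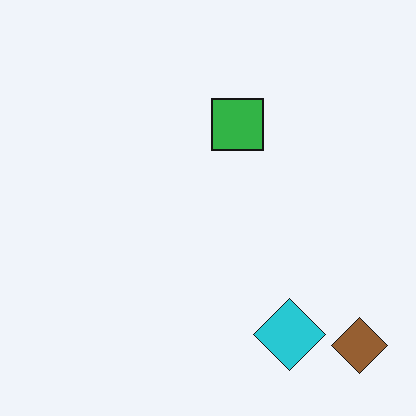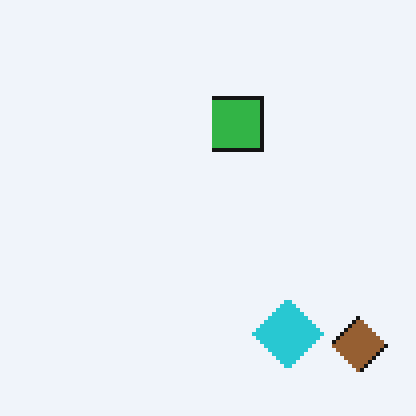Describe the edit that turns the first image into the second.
The transformation is: mildly pixelated.

Shapes are reduced to large square blocks; fine edges and outlines are lost — a downscale-then-upscale (mosaic) effect.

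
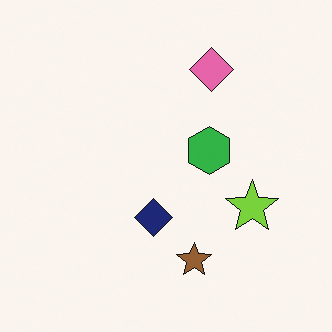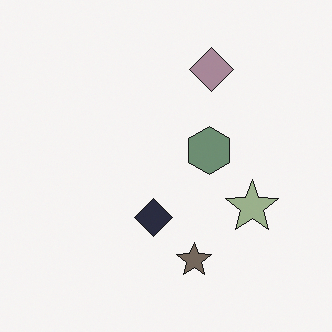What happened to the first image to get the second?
The image was made much more muted (saturation change).

All colors are more muted and greyish — a global saturation change.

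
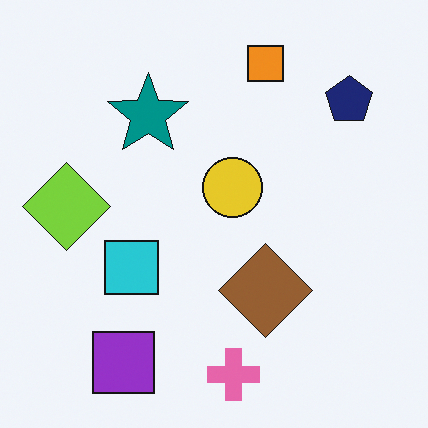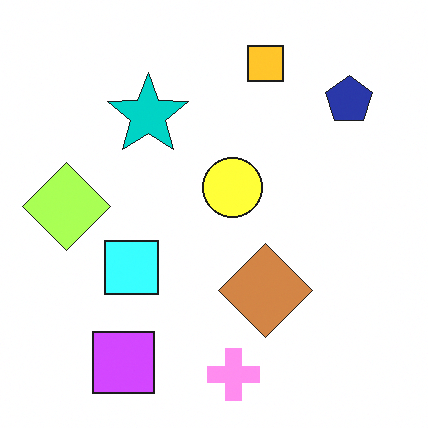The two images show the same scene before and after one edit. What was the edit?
It was noticeably brightened.

Every pixel — background and shapes alike — is uniformly brightened.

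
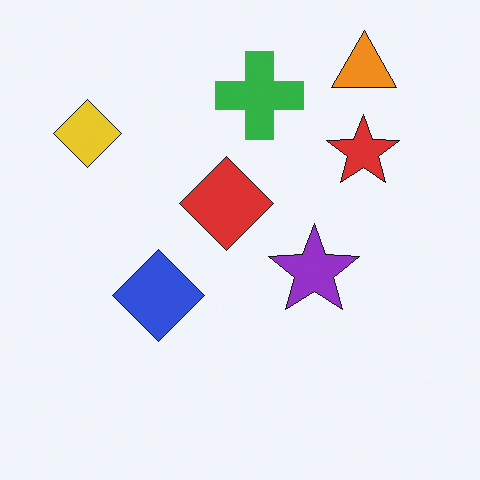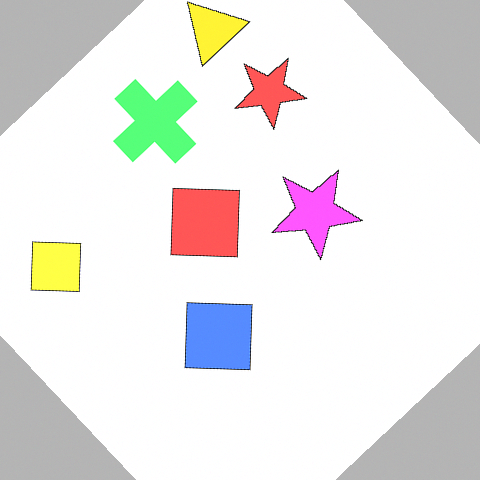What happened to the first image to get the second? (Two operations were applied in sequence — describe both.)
The transformation is: brightened a lot, then rotated counter-clockwise by a large amount — several tens of degrees.

Every pixel — background and shapes alike — is uniformly brightened. Every shape is tilted by the same angle and the image corners show triangular fill wedges — a whole-image rotation by a non-right angle.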